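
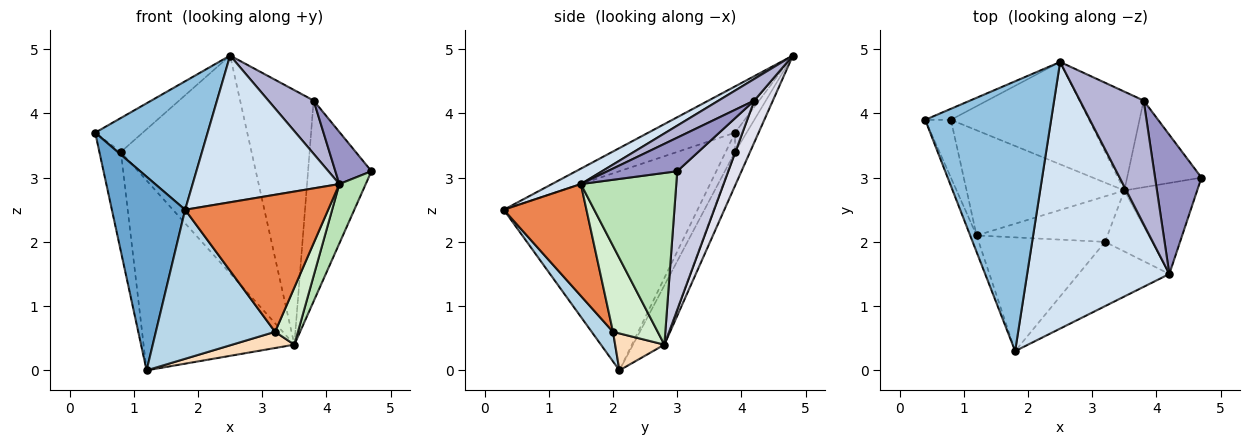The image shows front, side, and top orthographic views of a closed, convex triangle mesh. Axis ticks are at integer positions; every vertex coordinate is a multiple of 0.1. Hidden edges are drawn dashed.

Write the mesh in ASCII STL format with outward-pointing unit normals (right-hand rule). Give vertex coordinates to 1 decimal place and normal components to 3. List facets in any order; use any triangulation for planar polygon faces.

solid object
 facet normal -0.935 -0.354 -0.030
  outer loop
   vertex 1.2 2.1 0.0
   vertex 1.8 0.3 2.5
   vertex 0.4 3.9 3.7
  endloop
 endfacet
 facet normal -0.315 -0.408 0.857
  outer loop
   vertex 2.5 4.8 4.9
   vertex 0.4 3.9 3.7
   vertex 1.8 0.3 2.5
  endloop
 endfacet
 facet normal 0.141 -0.787 -0.601
  outer loop
   vertex 3.2 2.0 0.6
   vertex 1.8 0.3 2.5
   vertex 1.2 2.1 0.0
  endloop
 endfacet
 facet normal 0.095 -0.480 0.872
  outer loop
   vertex 4.2 1.5 2.9
   vertex 2.5 4.8 4.9
   vertex 1.8 0.3 2.5
  endloop
 endfacet
 facet normal 0.464 -0.802 -0.376
  outer loop
   vertex 4.2 1.5 2.9
   vertex 1.8 0.3 2.5
   vertex 3.2 2.0 0.6
  endloop
 endfacet
 facet normal -0.352 0.809 -0.470
  outer loop
   vertex 0.8 3.9 3.4
   vertex 1.2 2.1 0.0
   vertex 0.4 3.9 3.7
  endloop
 endfacet
 facet normal -0.225 0.927 -0.301
  outer loop
   vertex 0.8 3.9 3.4
   vertex 0.4 3.9 3.7
   vertex 2.5 4.8 4.9
  endloop
 endfacet
 facet normal 0.257 -0.324 -0.911
  outer loop
   vertex 3.5 2.8 0.4
   vertex 3.2 2.0 0.6
   vertex 1.2 2.1 0.0
  endloop
 endfacet
 facet normal -0.179 0.861 -0.477
  outer loop
   vertex 3.5 2.8 0.4
   vertex 1.2 2.1 0.0
   vertex 0.8 3.9 3.4
  endloop
 endfacet
 facet normal -0.103 0.900 -0.423
  outer loop
   vertex 3.5 2.8 0.4
   vertex 0.8 3.9 3.4
   vertex 2.5 4.8 4.9
  endloop
 endfacet
 facet normal 0.892 -0.247 -0.378
  outer loop
   vertex 3.5 2.8 0.4
   vertex 4.7 3.0 3.1
   vertex 4.2 1.5 2.9
  endloop
 endfacet
 facet normal 0.801 -0.410 -0.437
  outer loop
   vertex 3.5 2.8 0.4
   vertex 4.2 1.5 2.9
   vertex 3.2 2.0 0.6
  endloop
 endfacet
 facet normal 0.561 -0.290 0.775
  outer loop
   vertex 3.8 4.2 4.2
   vertex 4.2 1.5 2.9
   vertex 4.7 3.0 3.1
  endloop
 endfacet
 facet normal 0.298 -0.378 0.877
  outer loop
   vertex 3.8 4.2 4.2
   vertex 2.5 4.8 4.9
   vertex 4.2 1.5 2.9
  endloop
 endfacet
 facet normal 0.594 0.738 -0.319
  outer loop
   vertex 3.8 4.2 4.2
   vertex 4.7 3.0 3.1
   vertex 3.5 2.8 0.4
  endloop
 endfacet
 facet normal 0.229 0.907 -0.352
  outer loop
   vertex 3.8 4.2 4.2
   vertex 3.5 2.8 0.4
   vertex 2.5 4.8 4.9
  endloop
 endfacet
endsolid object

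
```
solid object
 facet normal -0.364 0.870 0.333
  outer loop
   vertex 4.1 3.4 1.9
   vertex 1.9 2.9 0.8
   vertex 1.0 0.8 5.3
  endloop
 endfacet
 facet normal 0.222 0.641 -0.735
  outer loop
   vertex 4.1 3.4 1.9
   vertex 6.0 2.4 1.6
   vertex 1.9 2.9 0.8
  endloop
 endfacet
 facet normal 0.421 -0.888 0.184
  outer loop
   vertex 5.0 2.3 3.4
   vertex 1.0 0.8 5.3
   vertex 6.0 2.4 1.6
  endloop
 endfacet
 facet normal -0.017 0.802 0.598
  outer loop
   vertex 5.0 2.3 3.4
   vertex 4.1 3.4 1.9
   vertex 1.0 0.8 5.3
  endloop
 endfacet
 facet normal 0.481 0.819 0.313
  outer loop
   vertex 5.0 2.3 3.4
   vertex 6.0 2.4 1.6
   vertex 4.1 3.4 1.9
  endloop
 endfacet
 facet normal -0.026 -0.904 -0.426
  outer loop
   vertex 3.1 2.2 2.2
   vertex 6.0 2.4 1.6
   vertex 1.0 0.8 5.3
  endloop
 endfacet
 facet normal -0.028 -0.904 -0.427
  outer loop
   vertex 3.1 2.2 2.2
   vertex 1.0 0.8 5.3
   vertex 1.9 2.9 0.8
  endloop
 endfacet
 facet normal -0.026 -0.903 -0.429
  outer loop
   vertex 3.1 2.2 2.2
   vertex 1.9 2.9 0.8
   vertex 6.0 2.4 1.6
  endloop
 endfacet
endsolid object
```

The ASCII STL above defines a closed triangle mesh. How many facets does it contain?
8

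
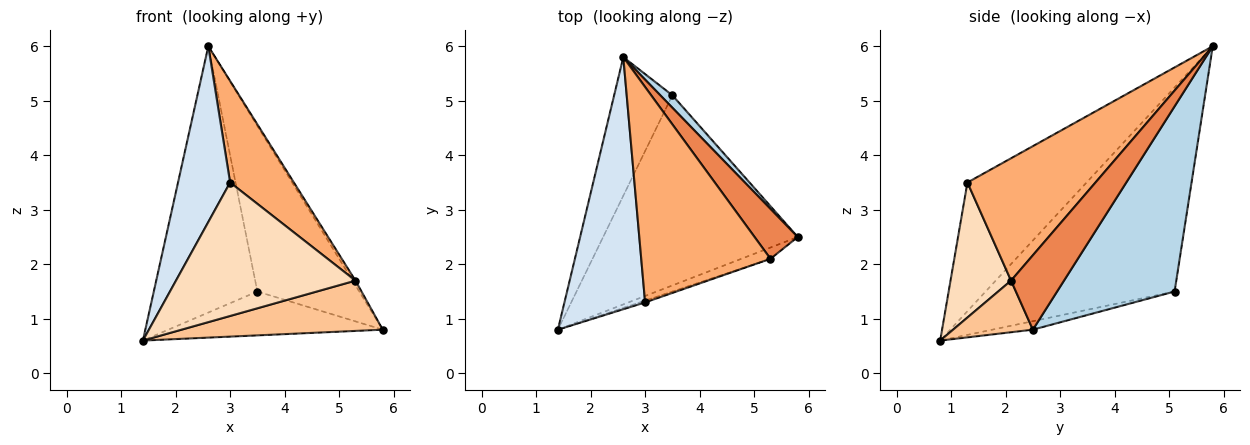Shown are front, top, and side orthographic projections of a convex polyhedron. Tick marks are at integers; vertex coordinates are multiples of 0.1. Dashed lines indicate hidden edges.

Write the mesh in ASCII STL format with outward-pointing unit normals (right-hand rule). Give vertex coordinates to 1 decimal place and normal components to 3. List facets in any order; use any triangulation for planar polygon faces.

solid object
 facet normal -0.042 0.225 -0.974
  outer loop
   vertex 3.5 5.1 1.5
   vertex 5.8 2.5 0.8
   vertex 1.4 0.8 0.6
  endloop
 endfacet
 facet normal -0.851 0.466 -0.243
  outer loop
   vertex 3.5 5.1 1.5
   vertex 1.4 0.8 0.6
   vertex 2.6 5.8 6.0
  endloop
 endfacet
 facet normal 0.755 0.654 0.049
  outer loop
   vertex 3.5 5.1 1.5
   vertex 2.6 5.8 6.0
   vertex 5.8 2.5 0.8
  endloop
 endfacet
 facet normal -0.794 -0.347 0.498
  outer loop
   vertex 3.0 1.3 3.5
   vertex 2.6 5.8 6.0
   vertex 1.4 0.8 0.6
  endloop
 endfacet
 facet normal 0.864 0.048 0.501
  outer loop
   vertex 5.3 2.1 1.7
   vertex 5.8 2.5 0.8
   vertex 2.6 5.8 6.0
  endloop
 endfacet
 facet normal 0.650 -0.324 0.687
  outer loop
   vertex 5.3 2.1 1.7
   vertex 2.6 5.8 6.0
   vertex 3.0 1.3 3.5
  endloop
 endfacet
 facet normal 0.361 -0.910 -0.204
  outer loop
   vertex 5.3 2.1 1.7
   vertex 1.4 0.8 0.6
   vertex 5.8 2.5 0.8
  endloop
 endfacet
 facet normal 0.319 -0.948 -0.013
  outer loop
   vertex 5.3 2.1 1.7
   vertex 3.0 1.3 3.5
   vertex 1.4 0.8 0.6
  endloop
 endfacet
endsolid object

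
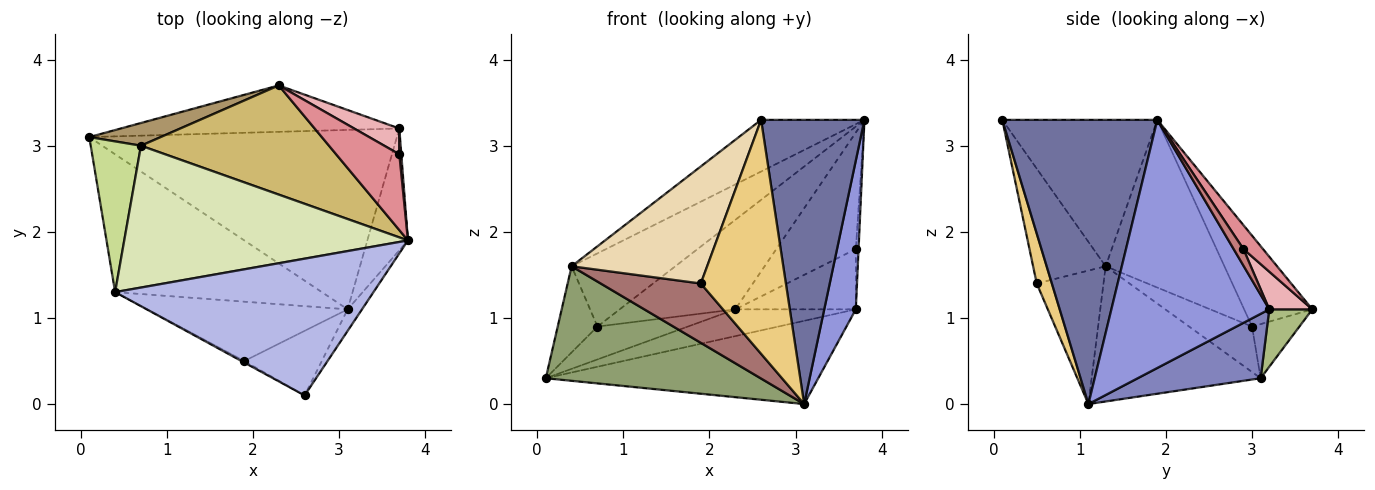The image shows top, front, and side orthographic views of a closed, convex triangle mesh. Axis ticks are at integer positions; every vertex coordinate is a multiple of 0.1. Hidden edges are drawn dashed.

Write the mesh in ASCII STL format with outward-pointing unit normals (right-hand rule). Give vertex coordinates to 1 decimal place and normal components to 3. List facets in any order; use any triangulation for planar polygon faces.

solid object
 facet normal 0.831 -0.554 -0.042
  outer loop
   vertex 3.1 1.1 0.0
   vertex 3.8 1.9 3.3
   vertex 2.6 0.1 3.3
  endloop
 endfacet
 facet normal 0.187 0.414 -0.891
  outer loop
   vertex 3.7 3.2 1.1
   vertex 3.1 1.1 0.0
   vertex 0.1 3.1 0.3
  endloop
 endfacet
 facet normal 0.968 -0.194 -0.158
  outer loop
   vertex 3.7 3.2 1.1
   vertex 3.8 1.9 3.3
   vertex 3.1 1.1 0.0
  endloop
 endfacet
 facet normal -0.468 0.312 0.827
  outer loop
   vertex 0.4 1.3 1.6
   vertex 2.6 0.1 3.3
   vertex 3.8 1.9 3.3
  endloop
 endfacet
 facet normal -0.449 -0.571 -0.687
  outer loop
   vertex 0.4 1.3 1.6
   vertex 0.1 3.1 0.3
   vertex 3.1 1.1 0.0
  endloop
 endfacet
 facet normal 0.176 0.492 -0.853
  outer loop
   vertex 2.3 3.7 1.1
   vertex 3.7 3.2 1.1
   vertex 0.1 3.1 0.3
  endloop
 endfacet
 facet normal -0.618 0.390 0.683
  outer loop
   vertex 0.7 3.0 0.9
   vertex 0.1 3.1 0.3
   vertex 0.4 1.3 1.6
  endloop
 endfacet
 facet normal -0.465 0.406 0.787
  outer loop
   vertex 0.7 3.0 0.9
   vertex 0.4 1.3 1.6
   vertex 3.8 1.9 3.3
  endloop
 endfacet
 facet normal -0.396 0.756 0.522
  outer loop
   vertex 0.7 3.0 0.9
   vertex 2.3 3.7 1.1
   vertex 0.1 3.1 0.3
  endloop
 endfacet
 facet normal -0.350 0.594 0.725
  outer loop
   vertex 0.7 3.0 0.9
   vertex 3.8 1.9 3.3
   vertex 2.3 3.7 1.1
  endloop
 endfacet
 facet normal 0.169 -0.950 -0.262
  outer loop
   vertex 1.9 0.5 1.4
   vertex 3.1 1.1 0.0
   vertex 2.6 0.1 3.3
  endloop
 endfacet
 facet normal -0.472 -0.882 -0.012
  outer loop
   vertex 1.9 0.5 1.4
   vertex 2.6 0.1 3.3
   vertex 0.4 1.3 1.6
  endloop
 endfacet
 facet normal -0.426 -0.640 -0.640
  outer loop
   vertex 1.9 0.5 1.4
   vertex 0.4 1.3 1.6
   vertex 3.1 1.1 0.0
  endloop
 endfacet
 facet normal 0.957 0.268 0.115
  outer loop
   vertex 3.7 2.9 1.8
   vertex 3.8 1.9 3.3
   vertex 3.7 3.2 1.1
  endloop
 endfacet
 facet normal 0.202 0.821 0.534
  outer loop
   vertex 3.7 2.9 1.8
   vertex 2.3 3.7 1.1
   vertex 3.8 1.9 3.3
  endloop
 endfacet
 facet normal 0.312 0.873 0.374
  outer loop
   vertex 3.7 2.9 1.8
   vertex 3.7 3.2 1.1
   vertex 2.3 3.7 1.1
  endloop
 endfacet
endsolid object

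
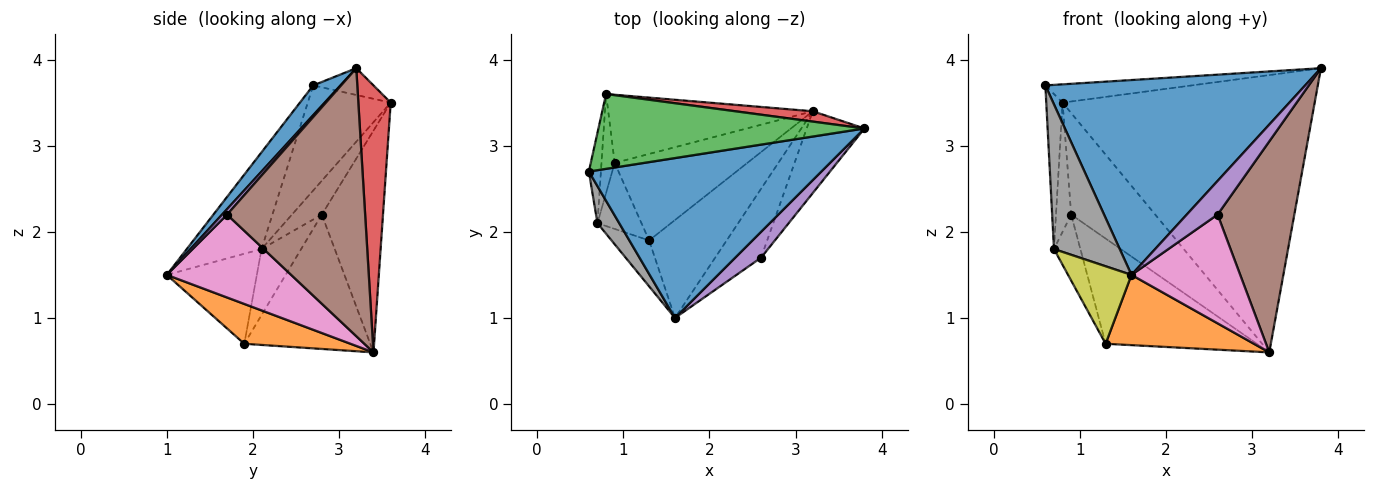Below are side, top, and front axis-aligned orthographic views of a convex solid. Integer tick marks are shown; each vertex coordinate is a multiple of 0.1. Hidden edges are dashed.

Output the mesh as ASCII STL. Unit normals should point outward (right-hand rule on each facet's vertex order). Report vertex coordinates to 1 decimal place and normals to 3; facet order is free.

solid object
 facet normal 0.081 -0.771 0.632
  outer loop
   vertex 1.6 1.0 1.5
   vertex 3.8 3.2 3.9
   vertex 0.6 2.7 3.7
  endloop
 endfacet
 facet normal 0.385 -0.538 -0.750
  outer loop
   vertex 1.3 1.9 0.7
   vertex 3.2 3.4 0.6
   vertex 1.6 1.0 1.5
  endloop
 endfacet
 facet normal -0.097 0.236 0.967
  outer loop
   vertex 0.8 3.6 3.5
   vertex 0.6 2.7 3.7
   vertex 3.8 3.2 3.9
  endloop
 endfacet
 facet normal 0.127 0.991 0.037
  outer loop
   vertex 0.8 3.6 3.5
   vertex 3.8 3.2 3.9
   vertex 3.2 3.4 0.6
  endloop
 endfacet
 facet normal 0.128 -0.787 0.604
  outer loop
   vertex 2.6 1.7 2.2
   vertex 3.8 3.2 3.9
   vertex 1.6 1.0 1.5
  endloop
 endfacet
 facet normal 0.859 -0.477 -0.185
  outer loop
   vertex 2.6 1.7 2.2
   vertex 3.2 3.4 0.6
   vertex 3.8 3.2 3.9
  endloop
 endfacet
 facet normal 0.695 -0.608 -0.385
  outer loop
   vertex 2.6 1.7 2.2
   vertex 1.6 1.0 1.5
   vertex 3.2 3.4 0.6
  endloop
 endfacet
 facet normal -0.740 -0.651 0.167
  outer loop
   vertex 0.7 2.1 1.8
   vertex 1.6 1.0 1.5
   vertex 0.6 2.7 3.7
  endloop
 endfacet
 facet normal -0.774 -0.545 -0.323
  outer loop
   vertex 0.7 2.1 1.8
   vertex 1.3 1.9 0.7
   vertex 1.6 1.0 1.5
  endloop
 endfacet
 facet normal -0.975 0.192 -0.112
  outer loop
   vertex 0.7 2.1 1.8
   vertex 0.6 2.7 3.7
   vertex 0.8 3.6 3.5
  endloop
 endfacet
 facet normal -0.541 0.650 -0.534
  outer loop
   vertex 0.9 2.8 2.2
   vertex 3.2 3.4 0.6
   vertex 1.3 1.9 0.7
  endloop
 endfacet
 facet normal -0.517 0.711 -0.477
  outer loop
   vertex 0.9 2.8 2.2
   vertex 0.8 3.6 3.5
   vertex 3.2 3.4 0.6
  endloop
 endfacet
 facet normal -0.728 0.485 -0.485
  outer loop
   vertex 0.9 2.8 2.2
   vertex 1.3 1.9 0.7
   vertex 0.7 2.1 1.8
  endloop
 endfacet
 facet normal -0.842 0.428 -0.328
  outer loop
   vertex 0.9 2.8 2.2
   vertex 0.7 2.1 1.8
   vertex 0.8 3.6 3.5
  endloop
 endfacet
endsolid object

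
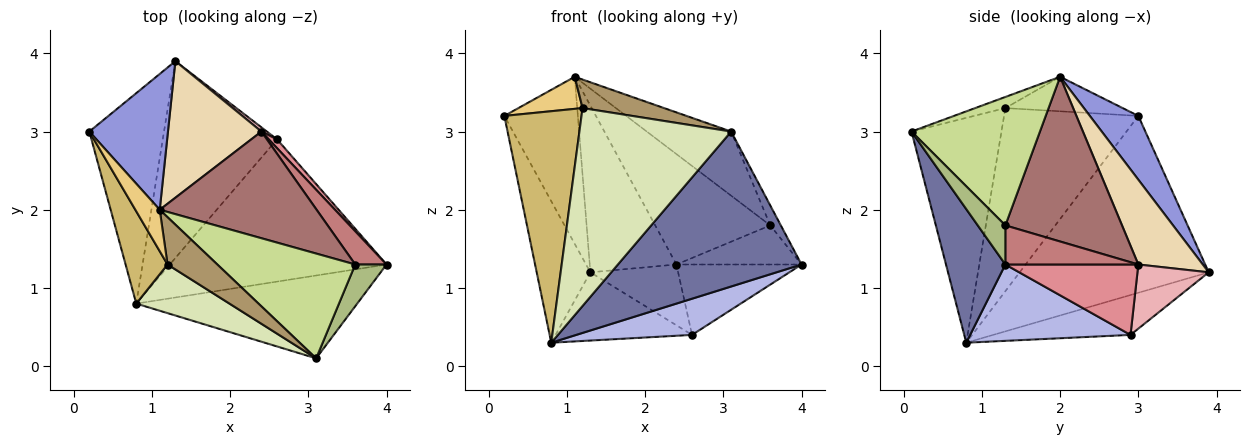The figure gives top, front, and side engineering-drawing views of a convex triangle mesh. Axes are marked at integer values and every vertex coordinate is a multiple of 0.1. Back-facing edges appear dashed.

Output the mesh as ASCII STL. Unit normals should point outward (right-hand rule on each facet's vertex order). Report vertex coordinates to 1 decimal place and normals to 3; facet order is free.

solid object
 facet normal 0.274 -0.848 -0.453
  outer loop
   vertex 3.1 0.1 3.0
   vertex 0.8 0.8 0.3
   vertex 4.0 1.3 1.3
  endloop
 endfacet
 facet normal -0.891 0.253 -0.376
  outer loop
   vertex 1.3 3.9 1.2
   vertex 0.8 0.8 0.3
   vertex 0.2 3.0 3.2
  endloop
 endfacet
 facet normal 0.456 0.691 0.561
  outer loop
   vertex 1.1 2.0 3.7
   vertex 1.3 3.9 1.2
   vertex 0.2 3.0 3.2
  endloop
 endfacet
 facet normal 0.323 -0.233 -0.917
  outer loop
   vertex 2.6 2.9 0.4
   vertex 4.0 1.3 1.3
   vertex 0.8 0.8 0.3
  endloop
 endfacet
 facet normal -0.313 0.311 -0.897
  outer loop
   vertex 2.6 2.9 0.4
   vertex 0.8 0.8 0.3
   vertex 1.3 3.9 1.2
  endloop
 endfacet
 facet normal 0.748 0.287 0.598
  outer loop
   vertex 3.6 1.3 1.8
   vertex 3.1 0.1 3.0
   vertex 4.0 1.3 1.3
  endloop
 endfacet
 facet normal 0.622 0.409 0.668
  outer loop
   vertex 3.6 1.3 1.8
   vertex 1.1 2.0 3.7
   vertex 3.1 0.1 3.0
  endloop
 endfacet
 facet normal -0.499 -0.842 0.207
  outer loop
   vertex 1.2 1.3 3.3
   vertex 0.8 0.8 0.3
   vertex 3.1 0.1 3.0
  endloop
 endfacet
 facet normal -0.188 -0.507 0.841
  outer loop
   vertex 1.2 1.3 3.3
   vertex 3.1 0.1 3.0
   vertex 1.1 2.0 3.7
  endloop
 endfacet
 facet normal -0.850 -0.489 0.195
  outer loop
   vertex 1.2 1.3 3.3
   vertex 0.2 3.0 3.2
   vertex 0.8 0.8 0.3
  endloop
 endfacet
 facet normal -0.746 -0.408 0.527
  outer loop
   vertex 1.2 1.3 3.3
   vertex 1.1 2.0 3.7
   vertex 0.2 3.0 3.2
  endloop
 endfacet
 facet normal 0.499 0.670 0.549
  outer loop
   vertex 2.4 3.0 1.3
   vertex 1.3 3.9 1.2
   vertex 1.1 2.0 3.7
  endloop
 endfacet
 facet normal 0.589 0.581 0.561
  outer loop
   vertex 2.4 3.0 1.3
   vertex 1.1 2.0 3.7
   vertex 3.6 1.3 1.8
  endloop
 endfacet
 facet normal 0.629 0.592 0.503
  outer loop
   vertex 2.4 3.0 1.3
   vertex 3.6 1.3 1.8
   vertex 4.0 1.3 1.3
  endloop
 endfacet
 facet normal 0.726 0.683 0.085
  outer loop
   vertex 2.4 3.0 1.3
   vertex 4.0 1.3 1.3
   vertex 2.6 2.9 0.4
  endloop
 endfacet
 facet normal 0.629 0.775 0.054
  outer loop
   vertex 2.4 3.0 1.3
   vertex 2.6 2.9 0.4
   vertex 1.3 3.9 1.2
  endloop
 endfacet
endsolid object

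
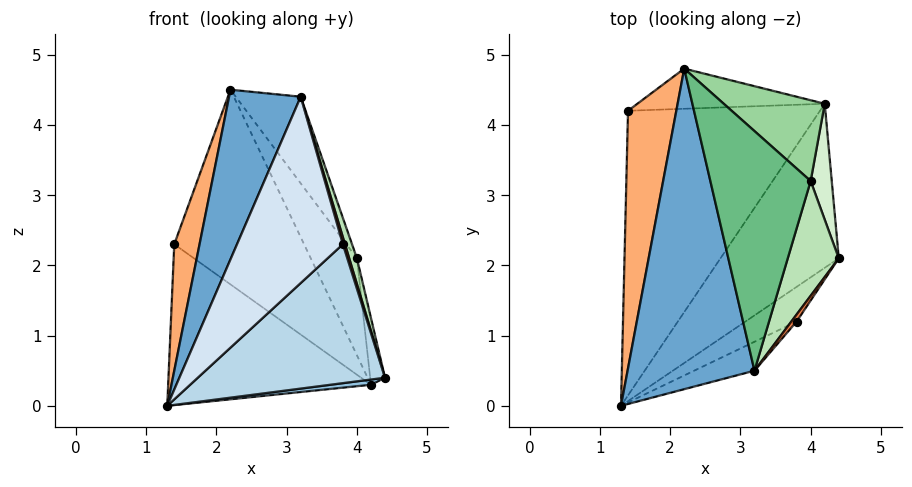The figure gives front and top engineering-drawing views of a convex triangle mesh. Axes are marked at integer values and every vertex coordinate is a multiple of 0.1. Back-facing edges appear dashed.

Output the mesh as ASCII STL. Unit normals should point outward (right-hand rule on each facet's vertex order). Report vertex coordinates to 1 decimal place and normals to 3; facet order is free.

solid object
 facet normal -0.887 -0.216 0.408
  outer loop
   vertex 3.2 0.5 4.4
   vertex 2.2 4.8 4.5
   vertex 1.3 0.0 0.0
  endloop
 endfacet
 facet normal 0.149 -0.031 -0.988
  outer loop
   vertex 4.2 4.3 0.3
   vertex 4.4 2.1 0.4
   vertex 1.3 0.0 0.0
  endloop
 endfacet
 facet normal 0.567 -0.799 -0.199
  outer loop
   vertex 3.8 1.2 2.3
   vertex 1.3 0.0 0.0
   vertex 4.4 2.1 0.4
  endloop
 endfacet
 facet normal 0.524 -0.842 -0.131
  outer loop
   vertex 3.8 1.2 2.3
   vertex 3.2 0.5 4.4
   vertex 1.3 0.0 0.0
  endloop
 endfacet
 facet normal 0.957 -0.205 0.205
  outer loop
   vertex 3.8 1.2 2.3
   vertex 4.4 2.1 0.4
   vertex 3.2 0.5 4.4
  endloop
 endfacet
 facet normal -0.906 -0.187 0.380
  outer loop
   vertex 1.4 4.2 2.3
   vertex 1.3 0.0 0.0
   vertex 2.2 4.8 4.5
  endloop
 endfacet
 facet normal -0.539 0.414 -0.733
  outer loop
   vertex 1.4 4.2 2.3
   vertex 4.2 4.3 0.3
   vertex 1.3 0.0 0.0
  endloop
 endfacet
 facet normal -0.176 0.964 -0.199
  outer loop
   vertex 1.4 4.2 2.3
   vertex 2.2 4.8 4.5
   vertex 4.2 4.3 0.3
  endloop
 endfacet
 facet normal 0.841 0.184 0.508
  outer loop
   vertex 4.0 3.2 2.1
   vertex 2.2 4.8 4.5
   vertex 3.2 0.5 4.4
  endloop
 endfacet
 facet normal 0.838 0.419 0.349
  outer loop
   vertex 4.0 3.2 2.1
   vertex 4.2 4.3 0.3
   vertex 2.2 4.8 4.5
  endloop
 endfacet
 facet normal 0.962 -0.059 0.265
  outer loop
   vertex 4.0 3.2 2.1
   vertex 3.2 0.5 4.4
   vertex 4.4 2.1 0.4
  endloop
 endfacet
 facet normal 0.981 0.097 0.168
  outer loop
   vertex 4.0 3.2 2.1
   vertex 4.4 2.1 0.4
   vertex 4.2 4.3 0.3
  endloop
 endfacet
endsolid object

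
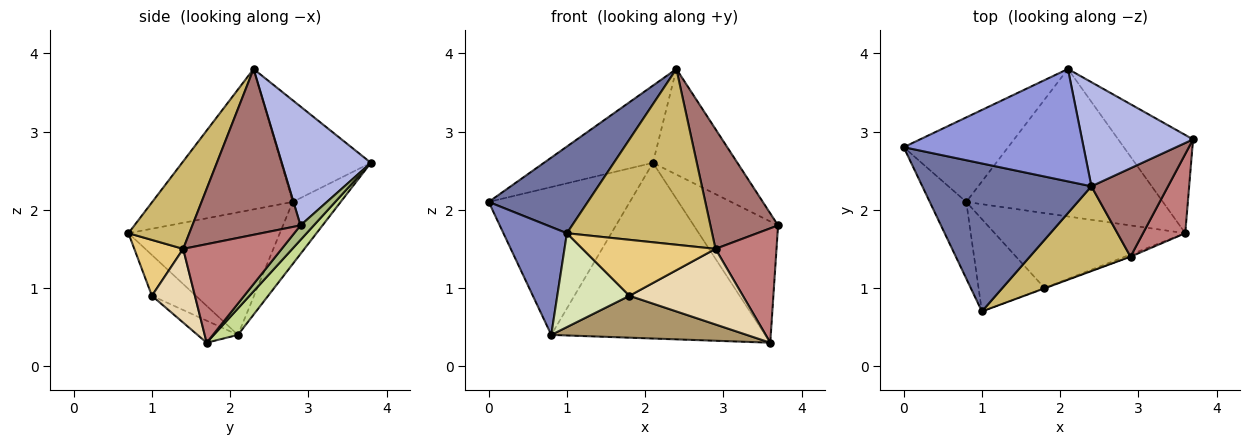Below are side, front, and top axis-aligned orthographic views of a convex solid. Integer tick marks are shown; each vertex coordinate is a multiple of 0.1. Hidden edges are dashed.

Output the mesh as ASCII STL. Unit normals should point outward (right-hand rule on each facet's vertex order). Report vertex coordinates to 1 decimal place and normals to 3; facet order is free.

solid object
 facet normal -0.582 -0.411 0.701
  outer loop
   vertex 2.4 2.3 3.8
   vertex 0.0 2.8 2.1
   vertex 1.0 0.7 1.7
  endloop
 endfacet
 facet normal -0.889 -0.373 -0.265
  outer loop
   vertex 0.8 2.1 0.4
   vertex 1.0 0.7 1.7
   vertex 0.0 2.8 2.1
  endloop
 endfacet
 facet normal -0.422 0.513 0.747
  outer loop
   vertex 2.1 3.8 2.6
   vertex 0.0 2.8 2.1
   vertex 2.4 2.3 3.8
  endloop
 endfacet
 facet normal 0.601 0.569 0.561
  outer loop
   vertex 2.1 3.8 2.6
   vertex 2.4 2.3 3.8
   vertex 3.7 2.9 1.8
  endloop
 endfacet
 facet normal -0.283 0.833 -0.476
  outer loop
   vertex 2.1 3.8 2.6
   vertex 0.8 2.1 0.4
   vertex 0.0 2.8 2.1
  endloop
 endfacet
 facet normal 0.121 0.771 -0.625
  outer loop
   vertex 3.6 1.7 0.3
   vertex 2.1 3.8 2.6
   vertex 3.7 2.9 1.8
  endloop
 endfacet
 facet normal 0.086 0.763 -0.641
  outer loop
   vertex 3.6 1.7 0.3
   vertex 0.8 2.1 0.4
   vertex 2.1 3.8 2.6
  endloop
 endfacet
 facet normal -0.398 -0.654 -0.643
  outer loop
   vertex 1.8 1.0 0.9
   vertex 1.0 0.7 1.7
   vertex 0.8 2.1 0.4
  endloop
 endfacet
 facet normal -0.100 -0.486 -0.868
  outer loop
   vertex 1.8 1.0 0.9
   vertex 0.8 2.1 0.4
   vertex 3.6 1.7 0.3
  endloop
 endfacet
 facet normal 0.353 -0.843 0.407
  outer loop
   vertex 2.9 1.4 1.5
   vertex 2.4 2.3 3.8
   vertex 1.0 0.7 1.7
  endloop
 endfacet
 facet normal 0.345 -0.939 -0.007
  outer loop
   vertex 2.9 1.4 1.5
   vertex 1.0 0.7 1.7
   vertex 1.8 1.0 0.9
  endloop
 endfacet
 facet normal 0.355 -0.935 -0.027
  outer loop
   vertex 2.9 1.4 1.5
   vertex 1.8 1.0 0.9
   vertex 3.6 1.7 0.3
  endloop
 endfacet
 facet normal 0.789 -0.494 0.365
  outer loop
   vertex 2.9 1.4 1.5
   vertex 3.7 2.9 1.8
   vertex 2.4 2.3 3.8
  endloop
 endfacet
 facet normal 0.799 -0.495 0.342
  outer loop
   vertex 2.9 1.4 1.5
   vertex 3.6 1.7 0.3
   vertex 3.7 2.9 1.8
  endloop
 endfacet
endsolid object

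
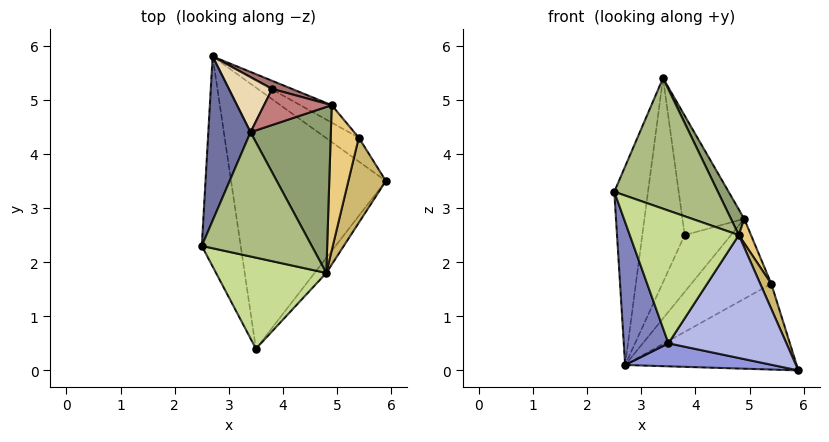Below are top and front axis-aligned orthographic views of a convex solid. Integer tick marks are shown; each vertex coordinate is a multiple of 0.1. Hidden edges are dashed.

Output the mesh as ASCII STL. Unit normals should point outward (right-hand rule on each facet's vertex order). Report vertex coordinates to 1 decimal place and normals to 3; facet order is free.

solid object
 facet normal -0.957 0.224 0.186
  outer loop
   vertex 3.4 4.4 5.4
   vertex 2.7 5.8 0.1
   vertex 2.5 2.3 3.3
  endloop
 endfacet
 facet normal -0.959 -0.159 -0.234
  outer loop
   vertex 3.5 0.4 0.5
   vertex 2.5 2.3 3.3
   vertex 2.7 5.8 0.1
  endloop
 endfacet
 facet normal -0.094 -0.087 -0.992
  outer loop
   vertex 3.5 0.4 0.5
   vertex 2.7 5.8 0.1
   vertex 5.9 3.5 0.0
  endloop
 endfacet
 facet normal 0.782 -0.618 -0.076
  outer loop
   vertex 4.8 1.8 2.5
   vertex 3.5 0.4 0.5
   vertex 5.9 3.5 0.0
  endloop
 endfacet
 facet normal 0.870 -0.075 0.487
  outer loop
   vertex 4.8 1.8 2.5
   vertex 4.9 4.9 2.8
   vertex 3.4 4.4 5.4
  endloop
 endfacet
 facet normal 0.082 -0.722 0.687
  outer loop
   vertex 4.8 1.8 2.5
   vertex 3.4 4.4 5.4
   vertex 2.5 2.3 3.3
  endloop
 endfacet
 facet normal 0.018 -0.824 0.566
  outer loop
   vertex 4.8 1.8 2.5
   vertex 2.5 2.3 3.3
   vertex 3.5 0.4 0.5
  endloop
 endfacet
 facet normal 0.565 0.795 -0.221
  outer loop
   vertex 5.4 4.3 1.6
   vertex 5.9 3.5 0.0
   vertex 2.7 5.8 0.1
  endloop
 endfacet
 facet normal 0.552 0.815 -0.178
  outer loop
   vertex 5.4 4.3 1.6
   vertex 2.7 5.8 0.1
   vertex 4.9 4.9 2.8
  endloop
 endfacet
 facet normal 0.934 -0.101 0.342
  outer loop
   vertex 5.4 4.3 1.6
   vertex 4.8 1.8 2.5
   vertex 5.9 3.5 0.0
  endloop
 endfacet
 facet normal 0.908 -0.069 0.413
  outer loop
   vertex 5.4 4.3 1.6
   vertex 4.9 4.9 2.8
   vertex 4.8 1.8 2.5
  endloop
 endfacet
 facet normal -0.042 0.965 0.260
  outer loop
   vertex 3.8 5.2 2.5
   vertex 2.7 5.8 0.1
   vertex 3.4 4.4 5.4
  endloop
 endfacet
 facet normal 0.225 0.964 0.138
  outer loop
   vertex 3.8 5.2 2.5
   vertex 4.9 4.9 2.8
   vertex 2.7 5.8 0.1
  endloop
 endfacet
 facet normal 0.179 0.942 0.285
  outer loop
   vertex 3.8 5.2 2.5
   vertex 3.4 4.4 5.4
   vertex 4.9 4.9 2.8
  endloop
 endfacet
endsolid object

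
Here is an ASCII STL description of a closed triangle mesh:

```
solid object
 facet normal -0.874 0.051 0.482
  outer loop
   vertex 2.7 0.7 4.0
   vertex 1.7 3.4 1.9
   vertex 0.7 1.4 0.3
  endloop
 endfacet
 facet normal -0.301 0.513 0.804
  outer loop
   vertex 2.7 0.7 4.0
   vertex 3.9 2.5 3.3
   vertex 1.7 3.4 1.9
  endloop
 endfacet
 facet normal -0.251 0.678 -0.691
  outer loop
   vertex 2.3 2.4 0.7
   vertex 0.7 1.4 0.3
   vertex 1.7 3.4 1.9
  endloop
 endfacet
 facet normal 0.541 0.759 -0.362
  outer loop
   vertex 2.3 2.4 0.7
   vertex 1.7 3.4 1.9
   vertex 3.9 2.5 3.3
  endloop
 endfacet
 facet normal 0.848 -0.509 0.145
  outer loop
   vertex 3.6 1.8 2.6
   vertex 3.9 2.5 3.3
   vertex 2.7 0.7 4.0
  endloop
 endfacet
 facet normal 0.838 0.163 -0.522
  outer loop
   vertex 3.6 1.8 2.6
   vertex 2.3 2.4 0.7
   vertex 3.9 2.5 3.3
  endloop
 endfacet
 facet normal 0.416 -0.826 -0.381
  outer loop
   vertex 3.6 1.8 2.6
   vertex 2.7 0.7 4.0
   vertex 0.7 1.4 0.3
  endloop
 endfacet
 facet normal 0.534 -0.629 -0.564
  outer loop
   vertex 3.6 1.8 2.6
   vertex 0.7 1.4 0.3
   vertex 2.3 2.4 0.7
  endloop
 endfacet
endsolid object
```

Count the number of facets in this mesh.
8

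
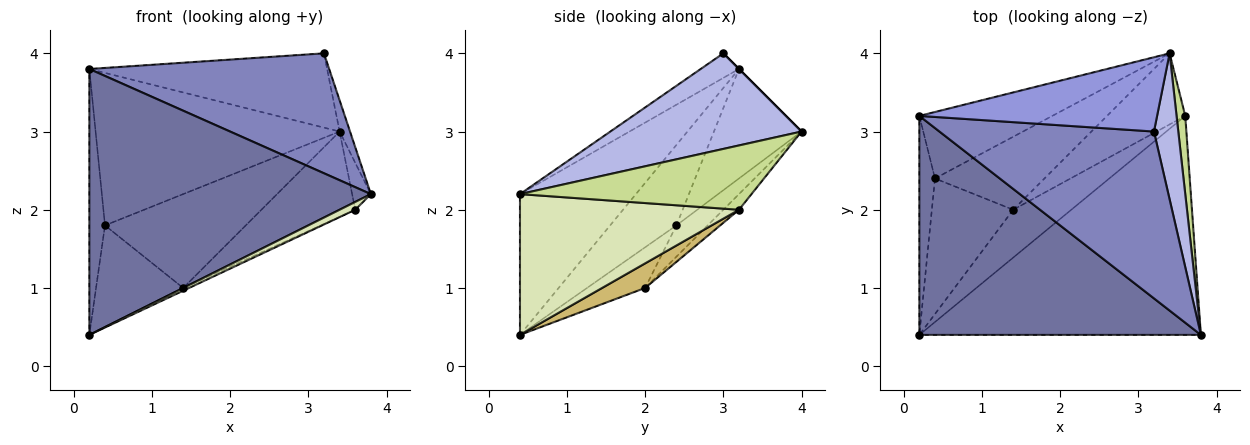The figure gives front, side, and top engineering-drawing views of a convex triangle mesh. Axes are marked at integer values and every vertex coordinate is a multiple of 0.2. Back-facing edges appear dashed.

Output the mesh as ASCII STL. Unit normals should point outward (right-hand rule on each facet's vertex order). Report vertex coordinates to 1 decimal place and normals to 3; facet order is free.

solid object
 facet normal -0.303 -0.736 0.606
  outer loop
   vertex 0.2 0.4 0.4
   vertex 3.8 0.4 2.2
   vertex 0.2 3.2 3.8
  endloop
 endfacet
 facet normal -0.093 -0.581 0.809
  outer loop
   vertex 3.2 3.0 4.0
   vertex 0.2 3.2 3.8
   vertex 3.8 0.4 2.2
  endloop
 endfacet
 facet normal 0.000 0.707 0.707
  outer loop
   vertex 3.2 3.0 4.0
   vertex 3.4 4.0 3.0
   vertex 0.2 3.2 3.8
  endloop
 endfacet
 facet normal 0.968 0.053 0.246
  outer loop
   vertex 3.2 3.0 4.0
   vertex 3.8 0.4 2.2
   vertex 3.4 4.0 3.0
  endloop
 endfacet
 facet normal -0.313 0.871 -0.380
  outer loop
   vertex 0.4 2.4 1.8
   vertex 0.2 3.2 3.8
   vertex 3.4 4.0 3.0
  endloop
 endfacet
 facet normal -0.956 0.226 -0.186
  outer loop
   vertex 0.4 2.4 1.8
   vertex 0.2 0.4 0.4
   vertex 0.2 3.2 3.8
  endloop
 endfacet
 facet normal 0.988 0.080 0.133
  outer loop
   vertex 3.6 3.2 2.0
   vertex 3.4 4.0 3.0
   vertex 3.8 0.4 2.2
  endloop
 endfacet
 facet normal 0.447 -0.032 -0.894
  outer loop
   vertex 3.6 3.2 2.0
   vertex 3.8 0.4 2.2
   vertex 0.2 0.4 0.4
  endloop
 endfacet
 facet normal -0.371 0.557 -0.743
  outer loop
   vertex 1.4 2.0 1.0
   vertex 0.2 0.4 0.4
   vertex 0.4 2.4 1.8
  endloop
 endfacet
 facet normal 0.389 0.053 -0.920
  outer loop
   vertex 1.4 2.0 1.0
   vertex 3.6 3.2 2.0
   vertex 0.2 0.4 0.4
  endloop
 endfacet
 facet normal -0.173 0.777 -0.605
  outer loop
   vertex 1.4 2.0 1.0
   vertex 0.4 2.4 1.8
   vertex 3.4 4.0 3.0
  endloop
 endfacet
 facet normal -0.127 0.762 -0.635
  outer loop
   vertex 1.4 2.0 1.0
   vertex 3.4 4.0 3.0
   vertex 3.6 3.2 2.0
  endloop
 endfacet
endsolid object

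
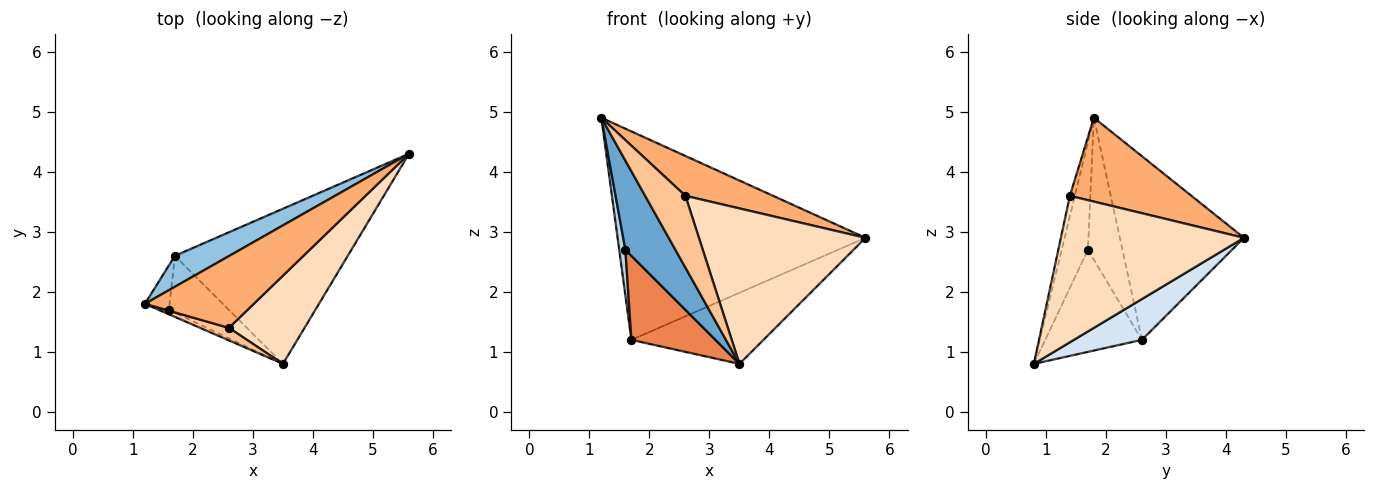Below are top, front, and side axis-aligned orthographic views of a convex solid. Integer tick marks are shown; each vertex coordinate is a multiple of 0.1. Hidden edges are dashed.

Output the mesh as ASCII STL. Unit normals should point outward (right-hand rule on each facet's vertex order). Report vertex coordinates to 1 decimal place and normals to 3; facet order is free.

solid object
 facet normal -0.463 -0.885 -0.044
  outer loop
   vertex 1.6 1.7 2.7
   vertex 3.5 0.8 0.8
   vertex 1.2 1.8 4.9
  endloop
 endfacet
 facet normal -0.444 0.886 0.132
  outer loop
   vertex 1.7 2.6 1.2
   vertex 1.2 1.8 4.9
   vertex 5.6 4.3 2.9
  endloop
 endfacet
 facet normal -0.970 -0.173 -0.169
  outer loop
   vertex 1.7 2.6 1.2
   vertex 1.6 1.7 2.7
   vertex 1.2 1.8 4.9
  endloop
 endfacet
 facet normal 0.210 0.407 -0.889
  outer loop
   vertex 1.7 2.6 1.2
   vertex 5.6 4.3 2.9
   vertex 3.5 0.8 0.8
  endloop
 endfacet
 facet normal -0.690 -0.600 -0.406
  outer loop
   vertex 1.7 2.6 1.2
   vertex 3.5 0.8 0.8
   vertex 1.6 1.7 2.7
  endloop
 endfacet
 facet normal 0.558 -0.403 0.725
  outer loop
   vertex 2.6 1.4 3.6
   vertex 5.6 4.3 2.9
   vertex 1.2 1.8 4.9
  endloop
 endfacet
 facet normal -0.121 -0.978 0.171
  outer loop
   vertex 2.6 1.4 3.6
   vertex 1.2 1.8 4.9
   vertex 3.5 0.8 0.8
  endloop
 endfacet
 facet normal 0.691 -0.629 0.357
  outer loop
   vertex 2.6 1.4 3.6
   vertex 3.5 0.8 0.8
   vertex 5.6 4.3 2.9
  endloop
 endfacet
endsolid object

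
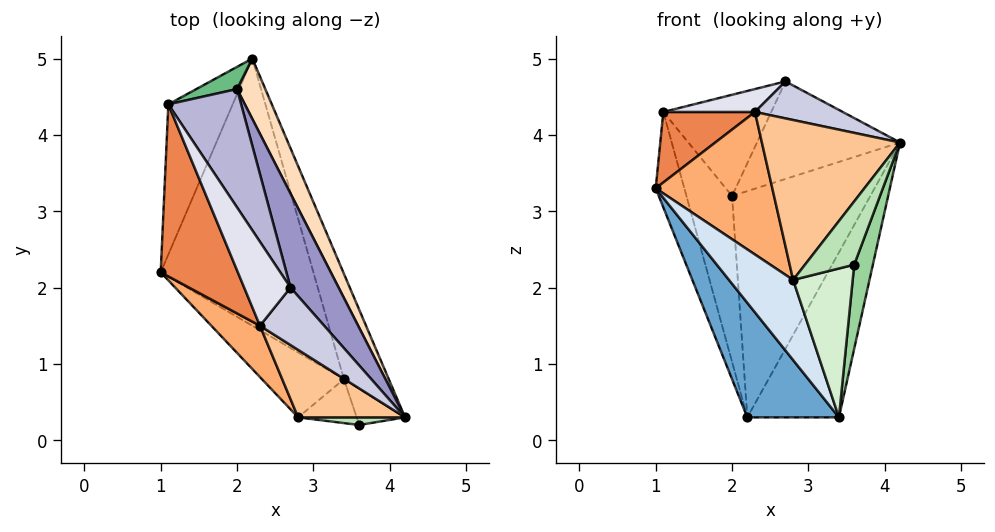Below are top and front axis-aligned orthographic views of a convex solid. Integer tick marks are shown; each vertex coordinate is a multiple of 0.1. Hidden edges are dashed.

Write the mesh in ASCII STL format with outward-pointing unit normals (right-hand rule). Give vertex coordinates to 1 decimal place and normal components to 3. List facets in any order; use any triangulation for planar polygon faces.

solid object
 facet normal -0.809 -0.231 -0.540
  outer loop
   vertex 3.4 0.8 0.3
   vertex 1.0 2.2 3.3
   vertex 2.2 5.0 0.3
  endloop
 endfacet
 facet normal 0.947 0.271 -0.173
  outer loop
   vertex 3.4 0.8 0.3
   vertex 2.2 5.0 0.3
   vertex 4.2 0.3 3.9
  endloop
 endfacet
 facet normal -0.958 0.153 -0.241
  outer loop
   vertex 1.1 4.4 4.3
   vertex 2.2 5.0 0.3
   vertex 1.0 2.2 3.3
  endloop
 endfacet
 facet normal -0.778 -0.488 -0.395
  outer loop
   vertex 2.8 0.3 2.1
   vertex 1.0 2.2 3.3
   vertex 3.4 0.8 0.3
  endloop
 endfacet
 facet normal -0.675 -0.279 0.682
  outer loop
   vertex 2.3 1.5 4.3
   vertex 1.1 4.4 4.3
   vertex 1.0 2.2 3.3
  endloop
 endfacet
 facet normal -0.609 -0.746 0.269
  outer loop
   vertex 2.3 1.5 4.3
   vertex 1.0 2.2 3.3
   vertex 2.8 0.3 2.1
  endloop
 endfacet
 facet normal -0.447 -0.824 0.348
  outer loop
   vertex 2.3 1.5 4.3
   vertex 2.8 0.3 2.1
   vertex 4.2 0.3 3.9
  endloop
 endfacet
 facet normal 0.875 0.468 0.125
  outer loop
   vertex 2.0 4.6 3.2
   vertex 4.2 0.3 3.9
   vertex 2.2 5.0 0.3
  endloop
 endfacet
 facet normal -0.058 0.989 0.132
  outer loop
   vertex 2.0 4.6 3.2
   vertex 2.2 5.0 0.3
   vertex 1.1 4.4 4.3
  endloop
 endfacet
 facet normal 0.771 -0.585 -0.253
  outer loop
   vertex 3.6 0.2 2.3
   vertex 3.4 0.8 0.3
   vertex 4.2 0.3 3.9
  endloop
 endfacet
 facet normal -0.152 -0.981 0.118
  outer loop
   vertex 3.6 0.2 2.3
   vertex 4.2 0.3 3.9
   vertex 2.8 0.3 2.1
  endloop
 endfacet
 facet normal -0.049 -0.958 -0.282
  outer loop
   vertex 3.6 0.2 2.3
   vertex 2.8 0.3 2.1
   vertex 3.4 0.8 0.3
  endloop
 endfacet
 facet normal 0.765 0.464 0.447
  outer loop
   vertex 2.7 2.0 4.7
   vertex 4.2 0.3 3.9
   vertex 2.0 4.6 3.2
  endloop
 endfacet
 facet normal 0.617 0.511 0.598
  outer loop
   vertex 2.7 2.0 4.7
   vertex 2.0 4.6 3.2
   vertex 1.1 4.4 4.3
  endloop
 endfacet
 facet normal -0.162 -0.534 0.830
  outer loop
   vertex 2.7 2.0 4.7
   vertex 2.3 1.5 4.3
   vertex 4.2 0.3 3.9
  endloop
 endfacet
 facet normal -0.537 -0.222 0.814
  outer loop
   vertex 2.7 2.0 4.7
   vertex 1.1 4.4 4.3
   vertex 2.3 1.5 4.3
  endloop
 endfacet
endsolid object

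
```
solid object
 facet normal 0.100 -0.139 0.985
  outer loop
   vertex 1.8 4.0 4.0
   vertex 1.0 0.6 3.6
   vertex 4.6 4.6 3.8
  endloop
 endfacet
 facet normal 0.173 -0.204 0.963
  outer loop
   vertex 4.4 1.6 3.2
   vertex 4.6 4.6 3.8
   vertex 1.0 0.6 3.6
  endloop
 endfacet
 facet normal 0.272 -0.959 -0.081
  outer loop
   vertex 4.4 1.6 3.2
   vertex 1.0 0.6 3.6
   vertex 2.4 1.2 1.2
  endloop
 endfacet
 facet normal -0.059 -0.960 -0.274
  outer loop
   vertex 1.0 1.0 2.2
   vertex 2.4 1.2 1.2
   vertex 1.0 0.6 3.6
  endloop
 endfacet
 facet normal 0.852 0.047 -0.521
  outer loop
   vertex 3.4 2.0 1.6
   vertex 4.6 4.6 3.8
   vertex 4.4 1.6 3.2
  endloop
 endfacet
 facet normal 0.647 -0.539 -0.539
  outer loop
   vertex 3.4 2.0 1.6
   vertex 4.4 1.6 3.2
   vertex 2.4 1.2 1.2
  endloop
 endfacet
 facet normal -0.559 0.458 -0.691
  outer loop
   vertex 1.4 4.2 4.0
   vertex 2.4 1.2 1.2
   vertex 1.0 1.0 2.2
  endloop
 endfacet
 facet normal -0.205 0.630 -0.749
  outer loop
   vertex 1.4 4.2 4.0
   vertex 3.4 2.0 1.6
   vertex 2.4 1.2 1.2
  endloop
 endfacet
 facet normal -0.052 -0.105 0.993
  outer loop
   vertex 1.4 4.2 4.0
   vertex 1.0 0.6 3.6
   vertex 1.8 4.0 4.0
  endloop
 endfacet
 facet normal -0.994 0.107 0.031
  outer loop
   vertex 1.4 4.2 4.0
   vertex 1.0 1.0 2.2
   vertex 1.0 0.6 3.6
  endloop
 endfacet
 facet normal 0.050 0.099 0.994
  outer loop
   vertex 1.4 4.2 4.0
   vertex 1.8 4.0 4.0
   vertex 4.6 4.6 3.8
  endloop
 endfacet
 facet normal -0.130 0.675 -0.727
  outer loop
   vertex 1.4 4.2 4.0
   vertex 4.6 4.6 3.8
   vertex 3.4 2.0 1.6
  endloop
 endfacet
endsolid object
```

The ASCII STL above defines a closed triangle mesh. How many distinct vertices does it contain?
8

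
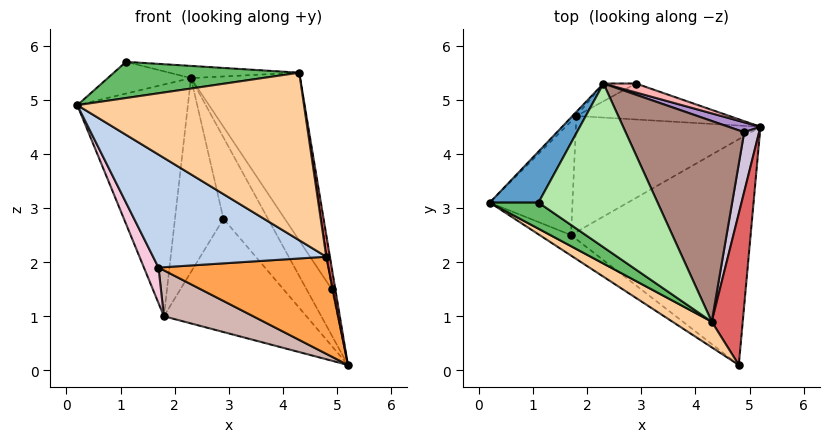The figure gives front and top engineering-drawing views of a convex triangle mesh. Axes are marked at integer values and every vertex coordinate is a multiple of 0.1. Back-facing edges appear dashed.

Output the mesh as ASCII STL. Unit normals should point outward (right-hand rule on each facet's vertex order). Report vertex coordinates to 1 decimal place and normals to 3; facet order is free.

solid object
 facet normal -0.603 0.421 0.678
  outer loop
   vertex 2.3 5.3 5.4
   vertex 0.2 3.1 4.9
   vertex 1.1 3.1 5.7
  endloop
 endfacet
 facet normal -0.600 -0.787 -0.143
  outer loop
   vertex 1.7 2.5 1.9
   vertex 4.8 0.1 2.1
   vertex 0.2 3.1 4.9
  endloop
 endfacet
 facet normal -0.239 -0.384 -0.892
  outer loop
   vertex 1.7 2.5 1.9
   vertex 5.2 4.5 0.1
   vertex 4.8 0.1 2.1
  endloop
 endfacet
 facet normal -0.484 -0.865 0.132
  outer loop
   vertex 4.3 0.9 5.5
   vertex 0.2 3.1 4.9
   vertex 4.8 0.1 2.1
  endloop
 endfacet
 facet normal -0.462 -0.719 0.520
  outer loop
   vertex 4.3 0.9 5.5
   vertex 1.1 3.1 5.7
   vertex 0.2 3.1 4.9
  endloop
 endfacet
 facet normal 0.113 0.074 0.991
  outer loop
   vertex 4.3 0.9 5.5
   vertex 2.3 5.3 5.4
   vertex 1.1 3.1 5.7
  endloop
 endfacet
 facet normal 0.988 -0.021 0.150
  outer loop
   vertex 4.3 0.9 5.5
   vertex 4.8 0.1 2.1
   vertex 5.2 4.5 0.1
  endloop
 endfacet
 facet normal 0.428 0.898 0.099
  outer loop
   vertex 2.9 5.3 2.8
   vertex 2.3 5.3 5.4
   vertex 5.2 4.5 0.1
  endloop
 endfacet
 facet normal 0.547 0.819 0.176
  outer loop
   vertex 4.9 4.4 1.5
   vertex 5.2 4.5 0.1
   vertex 2.3 5.3 5.4
  endloop
 endfacet
 facet normal 0.974 0.078 0.214
  outer loop
   vertex 4.9 4.4 1.5
   vertex 4.3 0.9 5.5
   vertex 5.2 4.5 0.1
  endloop
 endfacet
 facet normal 0.808 0.378 0.452
  outer loop
   vertex 4.9 4.4 1.5
   vertex 2.3 5.3 5.4
   vertex 4.3 0.9 5.5
  endloop
 endfacet
 facet normal -0.259 -0.356 -0.898
  outer loop
   vertex 1.8 4.7 1.0
   vertex 5.2 4.5 0.1
   vertex 1.7 2.5 1.9
  endloop
 endfacet
 facet normal -0.024 0.953 -0.303
  outer loop
   vertex 1.8 4.7 1.0
   vertex 2.9 5.3 2.8
   vertex 5.2 4.5 0.1
  endloop
 endfacet
 facet normal -0.897 -0.132 -0.422
  outer loop
   vertex 1.8 4.7 1.0
   vertex 1.7 2.5 1.9
   vertex 0.2 3.1 4.9
  endloop
 endfacet
 facet normal -0.722 0.692 -0.012
  outer loop
   vertex 1.8 4.7 1.0
   vertex 0.2 3.1 4.9
   vertex 2.3 5.3 5.4
  endloop
 endfacet
 facet normal -0.367 0.926 -0.085
  outer loop
   vertex 1.8 4.7 1.0
   vertex 2.3 5.3 5.4
   vertex 2.9 5.3 2.8
  endloop
 endfacet
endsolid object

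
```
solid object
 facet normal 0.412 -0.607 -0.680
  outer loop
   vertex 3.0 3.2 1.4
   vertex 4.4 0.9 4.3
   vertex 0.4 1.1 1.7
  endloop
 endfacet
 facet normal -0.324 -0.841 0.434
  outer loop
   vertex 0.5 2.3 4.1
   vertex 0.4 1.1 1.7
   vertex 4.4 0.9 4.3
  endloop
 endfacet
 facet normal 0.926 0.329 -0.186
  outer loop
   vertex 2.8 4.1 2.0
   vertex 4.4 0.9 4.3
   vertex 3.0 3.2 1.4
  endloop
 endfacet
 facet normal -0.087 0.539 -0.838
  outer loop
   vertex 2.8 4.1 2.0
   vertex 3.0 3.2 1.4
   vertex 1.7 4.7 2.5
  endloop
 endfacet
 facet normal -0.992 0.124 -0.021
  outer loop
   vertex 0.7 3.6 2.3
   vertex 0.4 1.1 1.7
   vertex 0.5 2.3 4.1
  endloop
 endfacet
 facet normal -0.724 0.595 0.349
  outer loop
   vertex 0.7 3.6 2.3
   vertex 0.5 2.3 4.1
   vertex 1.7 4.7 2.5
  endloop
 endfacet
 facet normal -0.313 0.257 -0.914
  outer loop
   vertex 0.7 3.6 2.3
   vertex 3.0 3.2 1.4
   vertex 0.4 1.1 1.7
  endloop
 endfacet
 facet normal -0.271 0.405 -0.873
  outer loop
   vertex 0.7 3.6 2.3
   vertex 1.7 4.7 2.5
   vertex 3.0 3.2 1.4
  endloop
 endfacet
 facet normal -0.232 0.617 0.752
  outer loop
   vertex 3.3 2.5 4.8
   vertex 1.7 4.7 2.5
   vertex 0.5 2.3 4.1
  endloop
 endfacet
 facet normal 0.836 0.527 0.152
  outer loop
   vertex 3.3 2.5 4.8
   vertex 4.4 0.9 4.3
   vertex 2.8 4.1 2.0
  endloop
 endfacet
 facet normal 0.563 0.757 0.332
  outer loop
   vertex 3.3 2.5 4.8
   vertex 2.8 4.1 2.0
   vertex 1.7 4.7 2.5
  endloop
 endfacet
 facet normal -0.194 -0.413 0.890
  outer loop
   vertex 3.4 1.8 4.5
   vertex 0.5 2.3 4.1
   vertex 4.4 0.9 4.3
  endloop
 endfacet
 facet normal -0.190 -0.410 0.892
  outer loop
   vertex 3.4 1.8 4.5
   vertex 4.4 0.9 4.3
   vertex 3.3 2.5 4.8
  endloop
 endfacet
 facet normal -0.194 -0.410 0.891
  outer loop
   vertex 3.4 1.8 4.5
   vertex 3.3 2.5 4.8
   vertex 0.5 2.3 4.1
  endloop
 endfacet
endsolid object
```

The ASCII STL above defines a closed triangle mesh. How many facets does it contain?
14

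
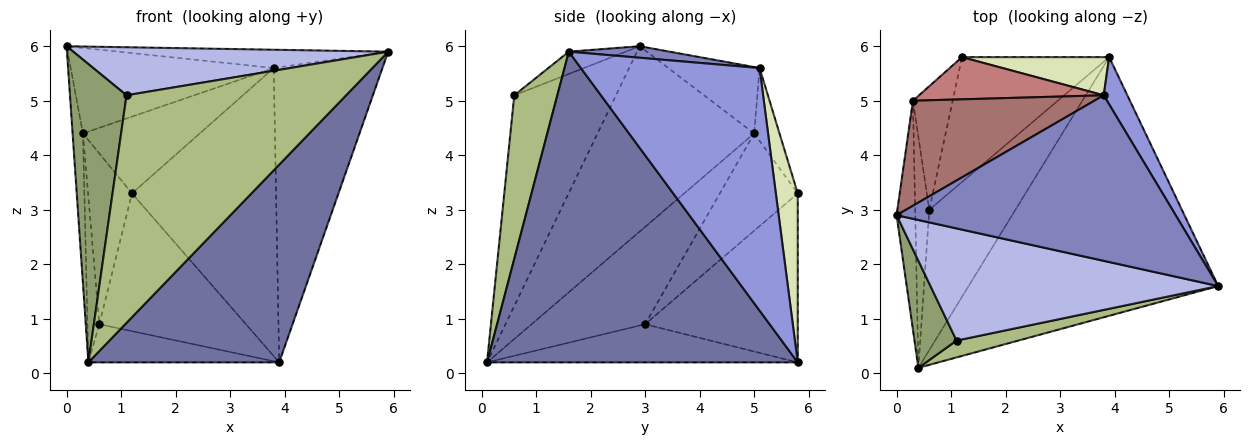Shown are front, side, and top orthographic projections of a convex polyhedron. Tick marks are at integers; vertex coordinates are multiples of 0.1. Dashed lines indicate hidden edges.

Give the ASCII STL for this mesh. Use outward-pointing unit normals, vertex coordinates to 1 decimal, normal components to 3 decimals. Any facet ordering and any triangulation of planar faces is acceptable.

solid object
 facet normal 0.703 -0.432 -0.565
  outer loop
   vertex 0.4 0.1 0.2
   vertex 3.9 5.8 0.2
   vertex 5.9 1.6 5.9
  endloop
 endfacet
 facet normal 0.041 0.110 0.993
  outer loop
   vertex 3.8 5.1 5.6
   vertex 0.0 2.9 6.0
   vertex 5.9 1.6 5.9
  endloop
 endfacet
 facet normal 0.851 0.518 0.083
  outer loop
   vertex 3.8 5.1 5.6
   vertex 5.9 1.6 5.9
   vertex 3.9 5.8 0.2
  endloop
 endfacet
 facet normal -0.071 -0.393 0.917
  outer loop
   vertex 1.1 0.6 5.1
   vertex 5.9 1.6 5.9
   vertex 0.0 2.9 6.0
  endloop
 endfacet
 facet normal -0.861 -0.479 0.172
  outer loop
   vertex 1.1 0.6 5.1
   vertex 0.0 2.9 6.0
   vertex 0.4 0.1 0.2
  endloop
 endfacet
 facet normal 0.192 -0.979 0.072
  outer loop
   vertex 1.1 0.6 5.1
   vertex 0.4 0.1 0.2
   vertex 5.9 1.6 5.9
  endloop
 endfacet
 facet normal -0.393 0.241 -0.887
  outer loop
   vertex 0.6 3.0 0.9
   vertex 3.9 5.8 0.2
   vertex 0.4 0.1 0.2
  endloop
 endfacet
 facet normal 0.149 0.980 0.130
  outer loop
   vertex 1.2 5.8 3.3
   vertex 3.8 5.1 5.6
   vertex 3.9 5.8 0.2
  endloop
 endfacet
 facet normal -0.611 0.587 -0.532
  outer loop
   vertex 1.2 5.8 3.3
   vertex 3.9 5.8 0.2
   vertex 0.6 3.0 0.9
  endloop
 endfacet
 facet normal -0.821 0.463 -0.335
  outer loop
   vertex 0.3 5.0 4.4
   vertex 1.2 5.8 3.3
   vertex 0.6 3.0 0.9
  endloop
 endfacet
 facet normal -0.993 0.066 -0.100
  outer loop
   vertex 0.3 5.0 4.4
   vertex 0.4 0.1 0.2
   vertex 0.0 2.9 6.0
  endloop
 endfacet
 facet normal -0.984 0.102 -0.143
  outer loop
   vertex 0.3 5.0 4.4
   vertex 0.6 3.0 0.9
   vertex 0.4 0.1 0.2
  endloop
 endfacet
 facet normal -0.273 0.607 0.746
  outer loop
   vertex 0.3 5.0 4.4
   vertex 0.0 2.9 6.0
   vertex 3.8 5.1 5.6
  endloop
 endfacet
 facet normal -0.187 0.861 0.473
  outer loop
   vertex 0.3 5.0 4.4
   vertex 3.8 5.1 5.6
   vertex 1.2 5.8 3.3
  endloop
 endfacet
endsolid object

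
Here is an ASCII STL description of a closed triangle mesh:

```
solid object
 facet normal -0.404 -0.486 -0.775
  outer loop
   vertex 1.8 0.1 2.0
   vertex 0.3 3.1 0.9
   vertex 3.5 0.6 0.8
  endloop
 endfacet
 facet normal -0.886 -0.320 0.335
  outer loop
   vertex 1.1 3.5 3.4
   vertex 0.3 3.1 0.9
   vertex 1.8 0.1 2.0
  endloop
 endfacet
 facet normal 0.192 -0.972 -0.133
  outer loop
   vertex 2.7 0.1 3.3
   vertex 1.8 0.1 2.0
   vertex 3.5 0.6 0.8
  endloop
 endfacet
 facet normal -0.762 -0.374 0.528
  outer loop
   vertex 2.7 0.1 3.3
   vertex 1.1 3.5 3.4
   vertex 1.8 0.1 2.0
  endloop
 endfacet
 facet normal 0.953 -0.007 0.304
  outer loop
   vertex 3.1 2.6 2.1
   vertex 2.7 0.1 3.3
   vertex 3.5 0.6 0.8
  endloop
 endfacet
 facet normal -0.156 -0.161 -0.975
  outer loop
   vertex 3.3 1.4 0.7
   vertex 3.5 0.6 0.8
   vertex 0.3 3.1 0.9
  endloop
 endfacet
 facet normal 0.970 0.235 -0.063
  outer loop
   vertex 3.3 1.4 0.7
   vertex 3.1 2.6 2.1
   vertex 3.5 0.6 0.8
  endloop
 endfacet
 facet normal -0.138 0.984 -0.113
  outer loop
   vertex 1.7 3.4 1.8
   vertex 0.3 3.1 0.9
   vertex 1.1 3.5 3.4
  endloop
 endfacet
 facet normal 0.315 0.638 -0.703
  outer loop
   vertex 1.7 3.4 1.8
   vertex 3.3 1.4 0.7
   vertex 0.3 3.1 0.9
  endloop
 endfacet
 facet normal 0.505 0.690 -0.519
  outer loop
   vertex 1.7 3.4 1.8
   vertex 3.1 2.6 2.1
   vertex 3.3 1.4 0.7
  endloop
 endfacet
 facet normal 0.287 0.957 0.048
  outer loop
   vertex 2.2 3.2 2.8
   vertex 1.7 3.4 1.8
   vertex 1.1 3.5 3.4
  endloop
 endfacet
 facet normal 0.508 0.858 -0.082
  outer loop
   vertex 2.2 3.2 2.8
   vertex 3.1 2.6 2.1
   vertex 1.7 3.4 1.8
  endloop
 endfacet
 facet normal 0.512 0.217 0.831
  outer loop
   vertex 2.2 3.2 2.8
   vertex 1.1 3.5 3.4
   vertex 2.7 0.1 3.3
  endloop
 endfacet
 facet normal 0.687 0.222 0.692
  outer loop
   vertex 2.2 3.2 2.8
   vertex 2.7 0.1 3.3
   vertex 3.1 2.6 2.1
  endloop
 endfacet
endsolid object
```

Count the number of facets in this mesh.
14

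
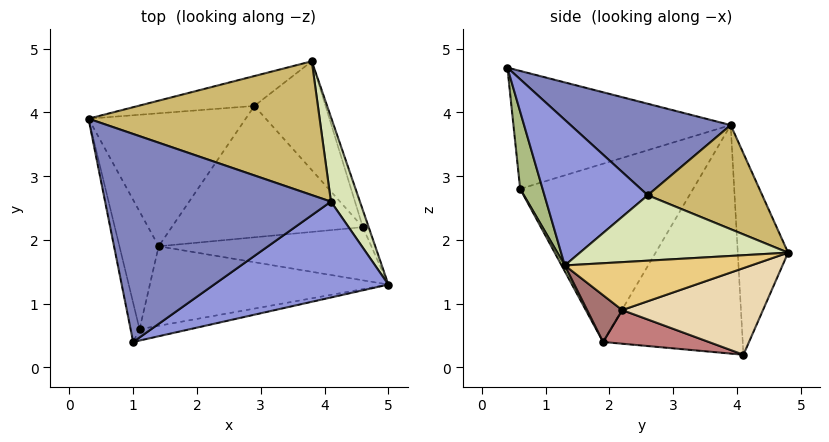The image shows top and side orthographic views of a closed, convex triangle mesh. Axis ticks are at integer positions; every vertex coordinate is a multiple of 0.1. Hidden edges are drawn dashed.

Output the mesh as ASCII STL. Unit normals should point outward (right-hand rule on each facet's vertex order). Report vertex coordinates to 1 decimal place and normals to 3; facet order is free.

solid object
 facet normal -0.734 0.454 -0.505
  outer loop
   vertex 1.4 1.9 0.4
   vertex 0.3 3.9 3.8
   vertex 2.9 4.1 0.2
  endloop
 endfacet
 facet normal 0.358 0.299 0.884
  outer loop
   vertex 4.1 2.6 2.7
   vertex 0.3 3.9 3.8
   vertex 1.0 0.4 4.7
  endloop
 endfacet
 facet normal 0.628 -0.201 0.752
  outer loop
   vertex 4.1 2.6 2.7
   vertex 1.0 0.4 4.7
   vertex 5.0 1.3 1.6
  endloop
 endfacet
 facet normal -0.974 -0.214 -0.074
  outer loop
   vertex 1.1 0.6 2.8
   vertex 1.0 0.4 4.7
   vertex 0.3 3.9 3.8
  endloop
 endfacet
 facet normal -0.963 -0.169 -0.212
  outer loop
   vertex 1.1 0.6 2.8
   vertex 0.3 3.9 3.8
   vertex 1.4 1.9 0.4
  endloop
 endfacet
 facet normal 0.147 -0.984 -0.096
  outer loop
   vertex 1.1 0.6 2.8
   vertex 5.0 1.3 1.6
   vertex 1.0 0.4 4.7
  endloop
 endfacet
 facet normal 0.012 -0.880 -0.475
  outer loop
   vertex 1.1 0.6 2.8
   vertex 1.4 1.9 0.4
   vertex 5.0 1.3 1.6
  endloop
 endfacet
 facet normal 0.878 0.279 0.389
  outer loop
   vertex 3.8 4.8 1.8
   vertex 4.1 2.6 2.7
   vertex 5.0 1.3 1.6
  endloop
 endfacet
 facet normal -0.351 0.914 -0.203
  outer loop
   vertex 3.8 4.8 1.8
   vertex 2.9 4.1 0.2
   vertex 0.3 3.9 3.8
  endloop
 endfacet
 facet normal 0.377 0.394 0.838
  outer loop
   vertex 3.8 4.8 1.8
   vertex 0.3 3.9 3.8
   vertex 4.1 2.6 2.7
  endloop
 endfacet
 facet normal 0.938 0.328 -0.114
  outer loop
   vertex 4.6 2.2 0.9
   vertex 3.8 4.8 1.8
   vertex 5.0 1.3 1.6
  endloop
 endfacet
 facet normal 0.703 0.416 -0.577
  outer loop
   vertex 4.6 2.2 0.9
   vertex 2.9 4.1 0.2
   vertex 3.8 4.8 1.8
  endloop
 endfacet
 facet normal 0.179 -0.553 -0.814
  outer loop
   vertex 4.6 2.2 0.9
   vertex 5.0 1.3 1.6
   vertex 1.4 1.9 0.4
  endloop
 endfacet
 facet normal 0.170 -0.203 -0.964
  outer loop
   vertex 4.6 2.2 0.9
   vertex 1.4 1.9 0.4
   vertex 2.9 4.1 0.2
  endloop
 endfacet
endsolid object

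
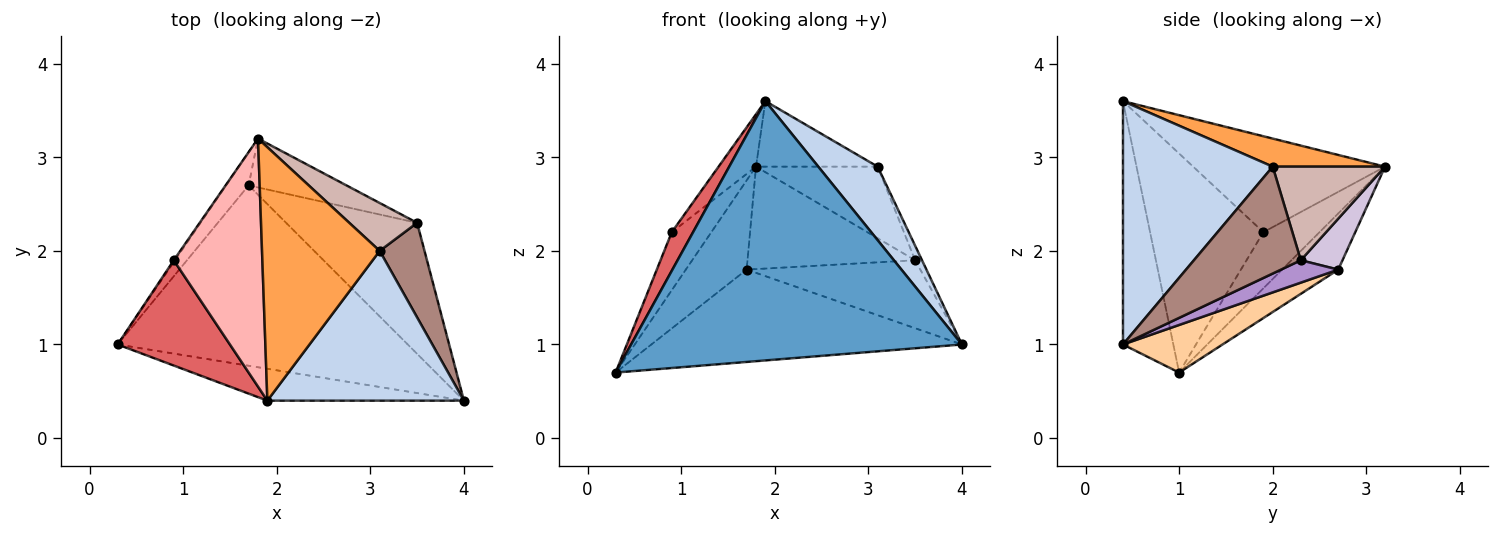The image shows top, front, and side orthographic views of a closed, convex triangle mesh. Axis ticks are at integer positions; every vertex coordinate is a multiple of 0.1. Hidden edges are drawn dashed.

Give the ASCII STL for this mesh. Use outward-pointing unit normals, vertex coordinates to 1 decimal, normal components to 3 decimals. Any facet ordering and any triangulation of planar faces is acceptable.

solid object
 facet normal -0.149 -0.981 -0.121
  outer loop
   vertex 1.9 0.4 3.6
   vertex 0.3 1.0 0.7
   vertex 4.0 0.4 1.0
  endloop
 endfacet
 facet normal 0.743 -0.295 0.600
  outer loop
   vertex 3.1 2.0 2.9
   vertex 1.9 0.4 3.6
   vertex 4.0 0.4 1.0
  endloop
 endfacet
 facet normal 0.225 0.244 0.943
  outer loop
   vertex 3.1 2.0 2.9
   vertex 1.8 3.2 2.9
   vertex 1.9 0.4 3.6
  endloop
 endfacet
 facet normal 0.145 0.451 -0.881
  outer loop
   vertex 1.7 2.7 1.8
   vertex 4.0 0.4 1.0
   vertex 0.3 1.0 0.7
  endloop
 endfacet
 facet normal -0.654 0.709 -0.263
  outer loop
   vertex 1.7 2.7 1.8
   vertex 0.3 1.0 0.7
   vertex 1.8 3.2 2.9
  endloop
 endfacet
 facet normal -0.817 0.576 -0.019
  outer loop
   vertex 0.9 1.9 2.2
   vertex 1.8 3.2 2.9
   vertex 0.3 1.0 0.7
  endloop
 endfacet
 facet normal -0.878 -0.165 0.450
  outer loop
   vertex 0.9 1.9 2.2
   vertex 0.3 1.0 0.7
   vertex 1.9 0.4 3.6
  endloop
 endfacet
 facet normal -0.727 0.142 0.672
  outer loop
   vertex 0.9 1.9 2.2
   vertex 1.9 0.4 3.6
   vertex 1.8 3.2 2.9
  endloop
 endfacet
 facet normal 0.150 0.455 -0.878
  outer loop
   vertex 3.5 2.3 1.9
   vertex 4.0 0.4 1.0
   vertex 1.7 2.7 1.8
  endloop
 endfacet
 facet normal 0.219 0.881 -0.420
  outer loop
   vertex 3.5 2.3 1.9
   vertex 1.7 2.7 1.8
   vertex 1.8 3.2 2.9
  endloop
 endfacet
 facet normal 0.921 0.059 0.386
  outer loop
   vertex 3.5 2.3 1.9
   vertex 3.1 2.0 2.9
   vertex 4.0 0.4 1.0
  endloop
 endfacet
 facet normal 0.609 0.659 0.441
  outer loop
   vertex 3.5 2.3 1.9
   vertex 1.8 3.2 2.9
   vertex 3.1 2.0 2.9
  endloop
 endfacet
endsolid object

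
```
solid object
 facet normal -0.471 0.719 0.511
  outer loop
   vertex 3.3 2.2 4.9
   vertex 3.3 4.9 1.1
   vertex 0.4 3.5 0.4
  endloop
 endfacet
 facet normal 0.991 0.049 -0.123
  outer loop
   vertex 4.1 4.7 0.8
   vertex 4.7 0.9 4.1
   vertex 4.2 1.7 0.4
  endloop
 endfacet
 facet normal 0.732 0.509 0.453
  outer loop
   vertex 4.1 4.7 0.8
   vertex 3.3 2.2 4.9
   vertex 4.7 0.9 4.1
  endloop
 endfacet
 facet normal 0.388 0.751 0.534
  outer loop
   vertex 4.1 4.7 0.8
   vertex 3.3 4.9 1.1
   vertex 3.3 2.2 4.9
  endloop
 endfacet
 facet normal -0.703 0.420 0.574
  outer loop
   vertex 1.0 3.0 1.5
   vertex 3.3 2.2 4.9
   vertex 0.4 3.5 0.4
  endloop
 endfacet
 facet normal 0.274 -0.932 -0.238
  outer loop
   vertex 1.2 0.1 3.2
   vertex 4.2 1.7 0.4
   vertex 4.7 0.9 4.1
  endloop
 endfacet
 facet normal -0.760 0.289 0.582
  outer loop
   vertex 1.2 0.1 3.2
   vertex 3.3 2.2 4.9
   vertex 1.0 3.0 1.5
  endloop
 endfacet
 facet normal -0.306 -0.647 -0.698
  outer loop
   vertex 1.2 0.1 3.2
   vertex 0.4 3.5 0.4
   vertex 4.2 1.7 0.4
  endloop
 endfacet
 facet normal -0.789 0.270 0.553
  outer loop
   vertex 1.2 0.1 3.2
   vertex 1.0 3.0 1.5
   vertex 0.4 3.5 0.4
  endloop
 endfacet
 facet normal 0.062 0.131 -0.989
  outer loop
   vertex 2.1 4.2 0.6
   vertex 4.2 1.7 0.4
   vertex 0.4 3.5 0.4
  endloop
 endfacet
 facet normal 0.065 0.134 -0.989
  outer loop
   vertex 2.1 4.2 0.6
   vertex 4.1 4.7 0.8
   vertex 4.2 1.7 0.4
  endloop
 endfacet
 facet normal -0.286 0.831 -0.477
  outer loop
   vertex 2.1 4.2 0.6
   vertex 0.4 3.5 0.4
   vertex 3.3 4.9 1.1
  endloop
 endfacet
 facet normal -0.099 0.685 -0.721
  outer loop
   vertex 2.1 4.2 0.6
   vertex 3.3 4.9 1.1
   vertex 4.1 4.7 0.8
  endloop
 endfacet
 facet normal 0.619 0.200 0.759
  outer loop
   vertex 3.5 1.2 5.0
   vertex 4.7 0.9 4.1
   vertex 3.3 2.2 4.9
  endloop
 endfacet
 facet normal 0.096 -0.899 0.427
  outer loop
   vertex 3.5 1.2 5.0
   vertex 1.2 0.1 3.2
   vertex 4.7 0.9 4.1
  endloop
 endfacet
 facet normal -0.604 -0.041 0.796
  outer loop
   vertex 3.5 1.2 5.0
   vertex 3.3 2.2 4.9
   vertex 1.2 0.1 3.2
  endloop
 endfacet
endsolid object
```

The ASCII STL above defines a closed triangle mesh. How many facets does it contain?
16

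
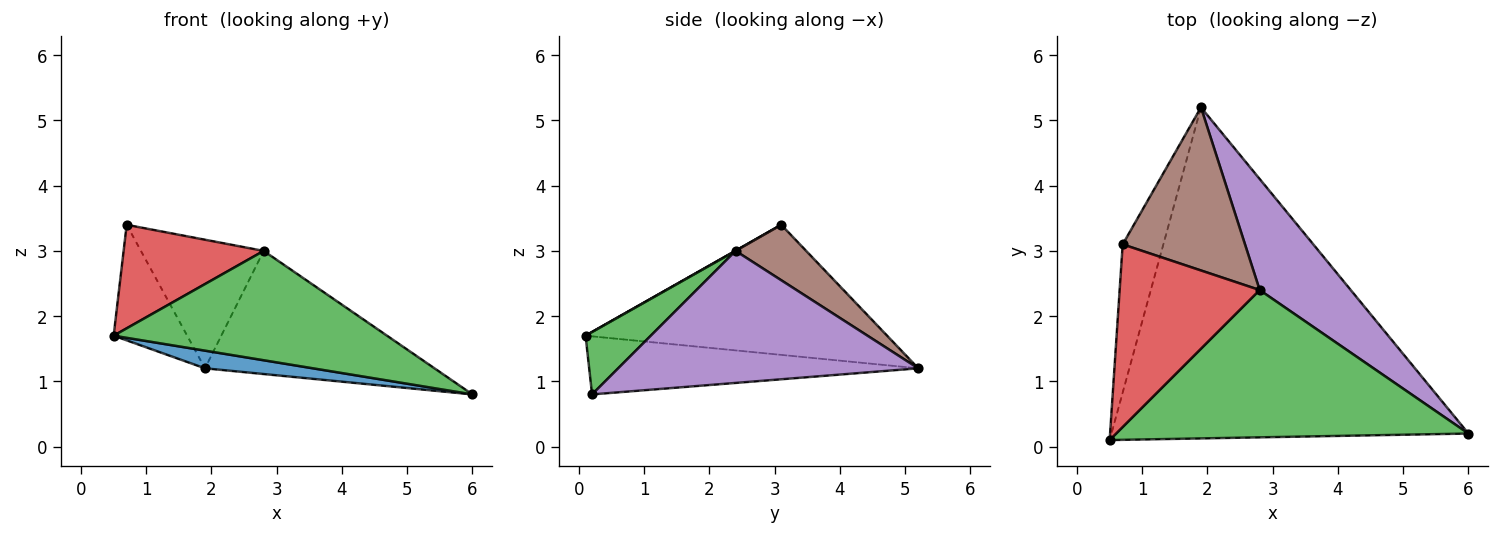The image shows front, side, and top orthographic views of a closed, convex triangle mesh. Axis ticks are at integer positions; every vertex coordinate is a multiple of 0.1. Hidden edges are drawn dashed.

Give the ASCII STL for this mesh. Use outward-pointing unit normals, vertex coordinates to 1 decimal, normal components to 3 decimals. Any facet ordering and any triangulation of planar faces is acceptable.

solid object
 facet normal -0.160 -0.053 -0.986
  outer loop
   vertex 1.9 5.2 1.2
   vertex 6.0 0.2 0.8
   vertex 0.5 0.1 1.7
  endloop
 endfacet
 facet normal -0.930 0.227 -0.291
  outer loop
   vertex 0.7 3.1 3.4
   vertex 1.9 5.2 1.2
   vertex 0.5 0.1 1.7
  endloop
 endfacet
 facet normal 0.141 -0.590 0.795
  outer loop
   vertex 2.8 2.4 3.0
   vertex 0.5 0.1 1.7
   vertex 6.0 0.2 0.8
  endloop
 endfacet
 facet normal 0.001 -0.493 0.870
  outer loop
   vertex 2.8 2.4 3.0
   vertex 0.7 3.1 3.4
   vertex 0.5 0.1 1.7
  endloop
 endfacet
 facet normal 0.697 0.533 0.480
  outer loop
   vertex 2.8 2.4 3.0
   vertex 6.0 0.2 0.8
   vertex 1.9 5.2 1.2
  endloop
 endfacet
 facet normal 0.335 0.583 0.740
  outer loop
   vertex 2.8 2.4 3.0
   vertex 1.9 5.2 1.2
   vertex 0.7 3.1 3.4
  endloop
 endfacet
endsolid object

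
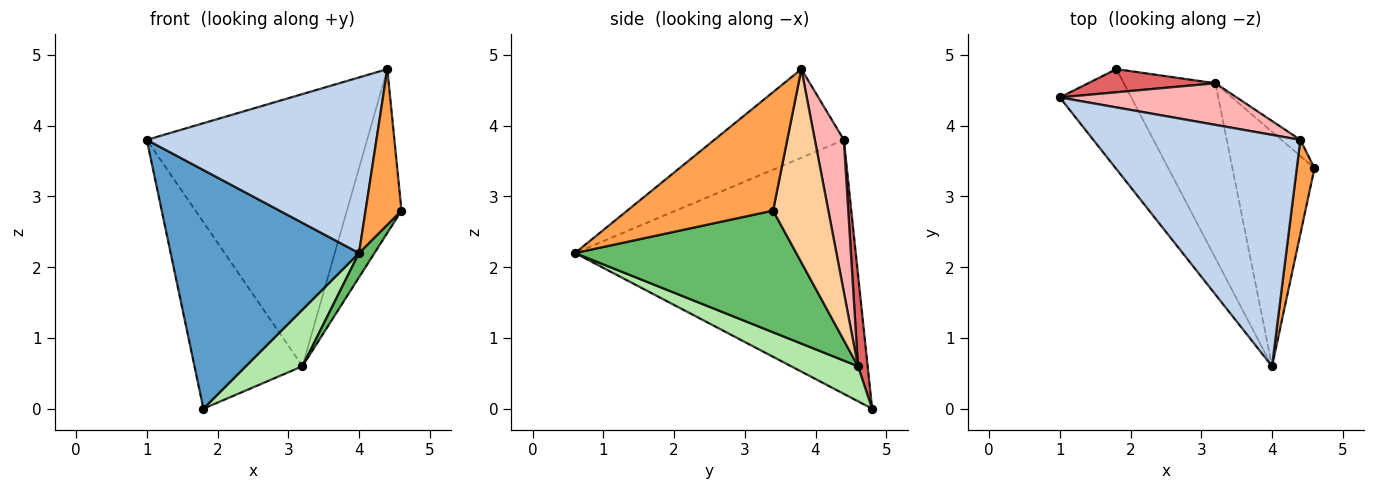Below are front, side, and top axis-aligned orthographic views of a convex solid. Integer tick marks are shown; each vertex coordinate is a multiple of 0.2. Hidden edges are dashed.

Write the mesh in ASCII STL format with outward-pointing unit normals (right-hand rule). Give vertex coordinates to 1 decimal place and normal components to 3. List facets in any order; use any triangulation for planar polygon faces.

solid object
 facet normal -0.809 -0.543 -0.227
  outer loop
   vertex 1.8 4.8 0.0
   vertex 4.0 0.6 2.2
   vertex 1.0 4.4 3.8
  endloop
 endfacet
 facet normal -0.323 -0.572 0.754
  outer loop
   vertex 4.4 3.8 4.8
   vertex 1.0 4.4 3.8
   vertex 4.0 0.6 2.2
  endloop
 endfacet
 facet normal 0.961 -0.237 0.143
  outer loop
   vertex 4.4 3.8 4.8
   vertex 4.0 0.6 2.2
   vertex 4.6 3.4 2.8
  endloop
 endfacet
 facet normal 0.710 0.701 -0.069
  outer loop
   vertex 3.2 4.6 0.6
   vertex 4.4 3.8 4.8
   vertex 4.6 3.4 2.8
  endloop
 endfacet
 facet normal 0.828 -0.058 -0.558
  outer loop
   vertex 3.2 4.6 0.6
   vertex 4.6 3.4 2.8
   vertex 4.0 0.6 2.2
  endloop
 endfacet
 facet normal 0.342 -0.289 -0.894
  outer loop
   vertex 3.2 4.6 0.6
   vertex 4.0 0.6 2.2
   vertex 1.8 4.8 0.0
  endloop
 endfacet
 facet normal 0.089 0.988 0.123
  outer loop
   vertex 3.2 4.6 0.6
   vertex 1.8 4.8 0.0
   vertex 1.0 4.4 3.8
  endloop
 endfacet
 facet normal 0.129 0.980 0.150
  outer loop
   vertex 3.2 4.6 0.6
   vertex 1.0 4.4 3.8
   vertex 4.4 3.8 4.8
  endloop
 endfacet
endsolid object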